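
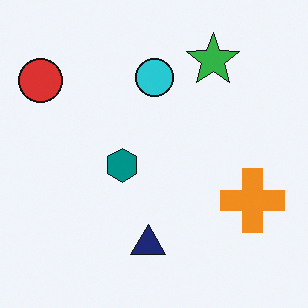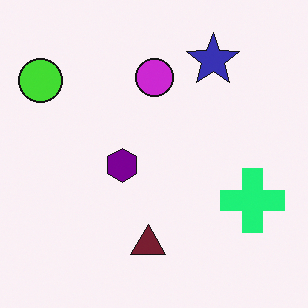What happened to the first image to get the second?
The second image is the first hue-shifted by a moderate amount.

Every shape's color has rotated by the same amount around the hue wheel — a uniform hue shift.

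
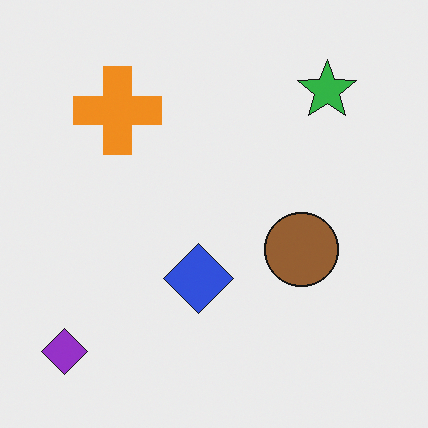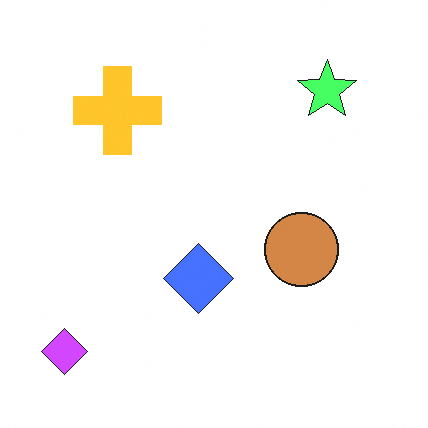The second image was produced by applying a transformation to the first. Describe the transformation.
It was substantially brightened.

Every pixel — background and shapes alike — is uniformly brightened.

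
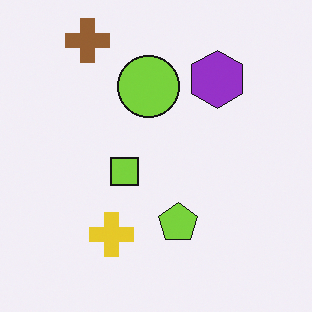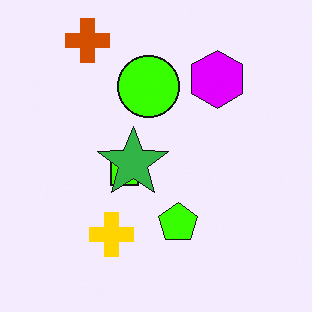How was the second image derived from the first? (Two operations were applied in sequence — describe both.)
Made much more vivid (saturation change), then overlaid with an additional green star.

All colors are more vivid — a global saturation change. A green star appears in the second image that is absent from the first.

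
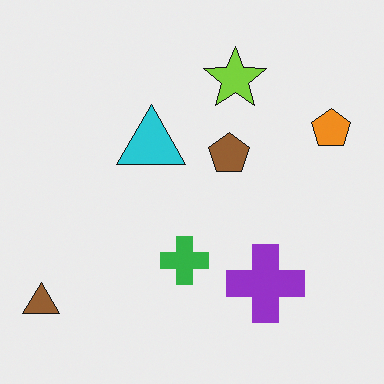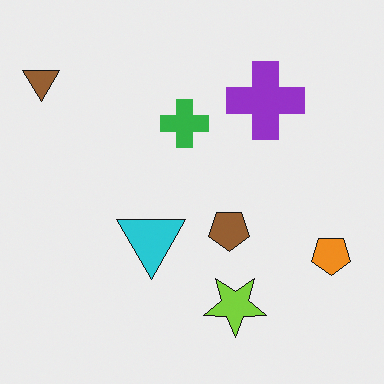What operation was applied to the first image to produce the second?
This is the original image flipped vertically (top ↔ bottom).

The lime star is in the top of the first image and the bottom of the second — shapes on opposite sides of the horizontal midline have swapped in a mirror flip.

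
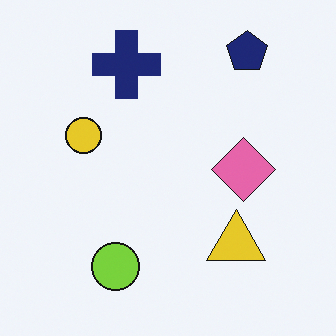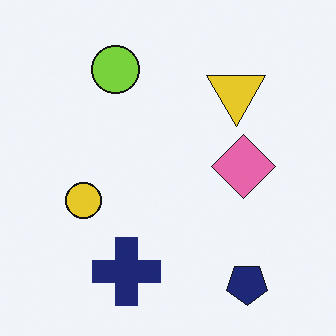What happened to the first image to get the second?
The image was flipped vertically (top ↔ bottom).

The navy pentagon is in the top-right of the first image and the bottom-right of the second — shapes on opposite sides of the horizontal midline have swapped in a mirror flip.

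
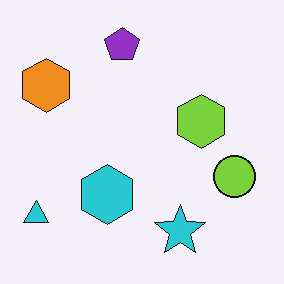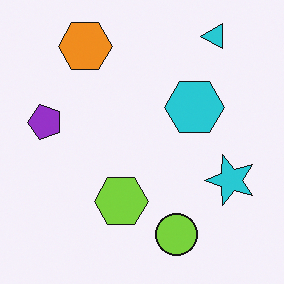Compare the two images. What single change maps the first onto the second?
It was transposed (reflected across the top-left ↔ bottom-right diagonal).

Shapes have swapped their row and column positions — what was in the top-right is now in the bottom-left — a diagonal reflection.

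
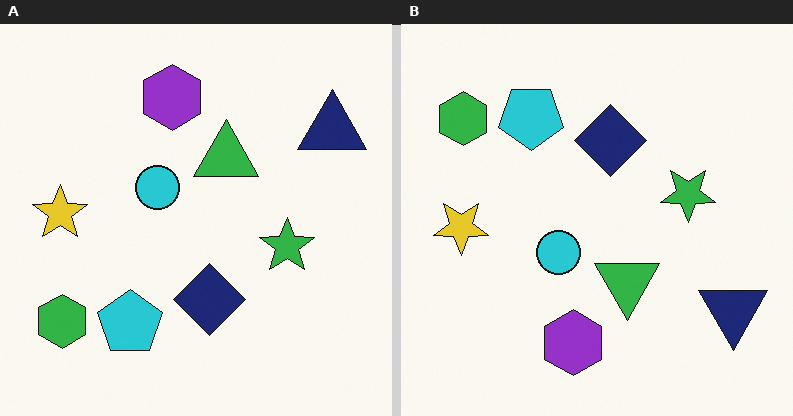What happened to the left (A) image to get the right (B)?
The right (B) image is the left (A) flipped vertically (top ↔ bottom).

The purple hexagon is in the top of the left (A) image and the bottom of the right (B) — shapes on opposite sides of the horizontal midline have swapped in a mirror flip.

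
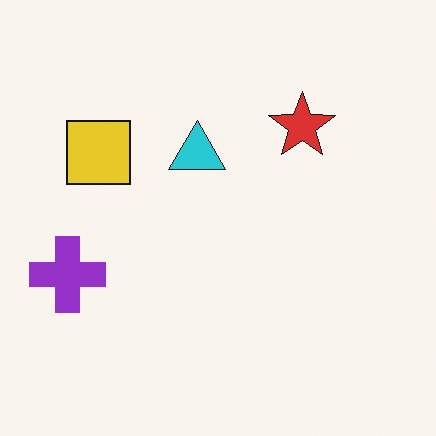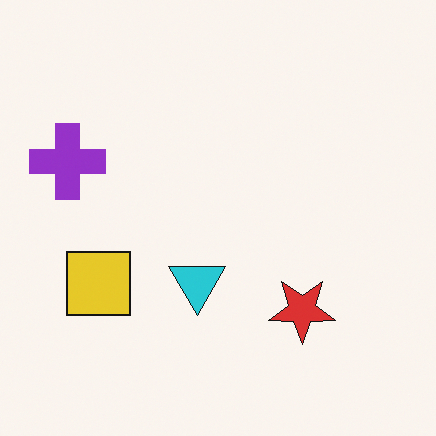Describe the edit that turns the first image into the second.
Flipped vertically (top ↔ bottom).

The red star is in the top-right of the first image and the bottom-right of the second — shapes on opposite sides of the horizontal midline have swapped in a mirror flip.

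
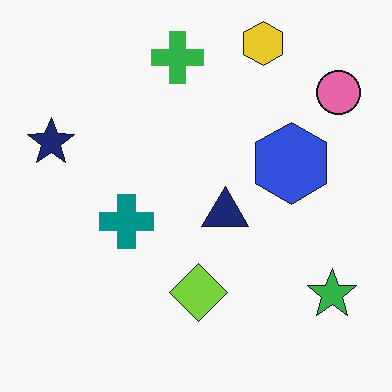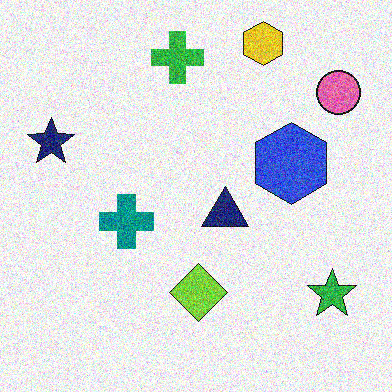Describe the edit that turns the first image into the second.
The image was degraded with a thick layer of grain.

Random speckle covers the whole image, including the flat background.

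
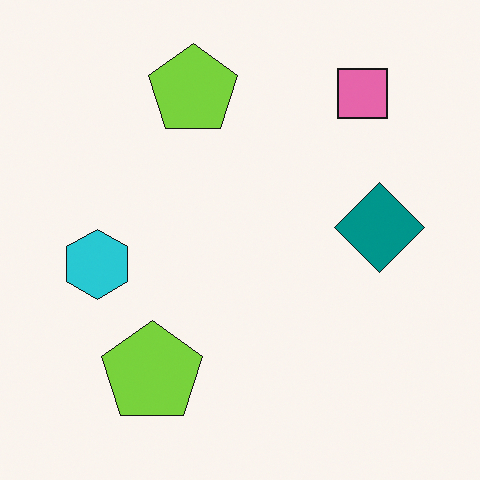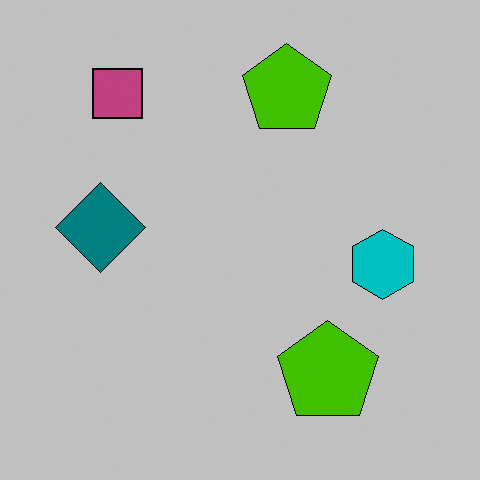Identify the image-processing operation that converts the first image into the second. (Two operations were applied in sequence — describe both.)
The second image is the first flipped horizontally (left ↔ right), then heavily posterized to just a handful of flat colors.

The cyan hexagon is in the left of the first image and the right of the second — shapes on opposite sides of the vertical midline have swapped in a mirror flip. Each flat color has snapped to a coarser quantized level — most visibly, the near-white background has dropped to a flat grey.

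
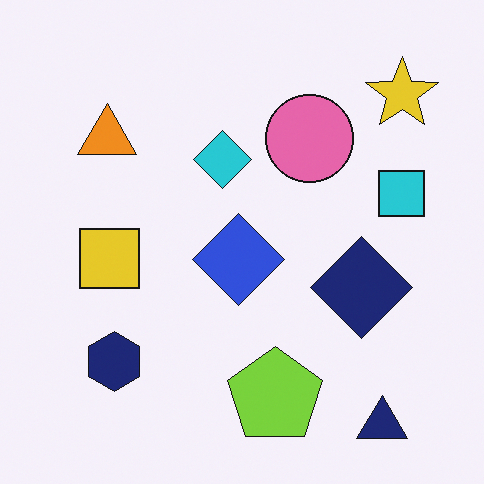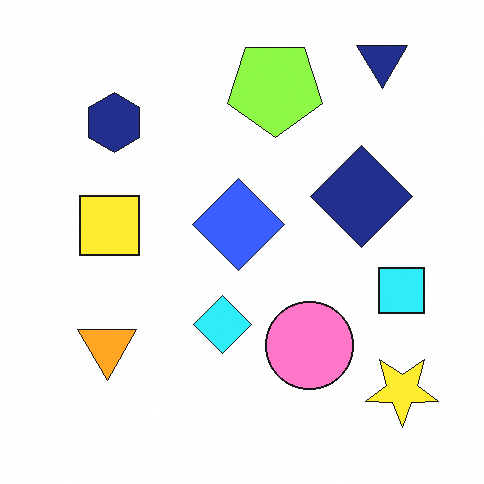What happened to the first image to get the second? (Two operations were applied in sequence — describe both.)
The image was flipped vertically (top ↔ bottom), then slightly brightened.

The navy triangle is in the bottom-right of the first image and the top-right of the second — shapes on opposite sides of the horizontal midline have swapped in a mirror flip. Every pixel — background and shapes alike — is uniformly brightened.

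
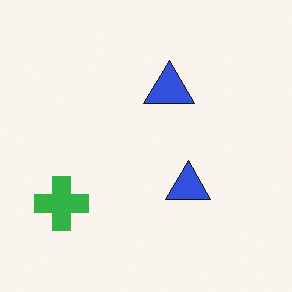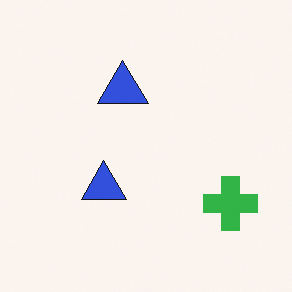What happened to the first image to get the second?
The image was flipped horizontally (left ↔ right).

The green cross is in the bottom-left of the first image and the bottom-right of the second — shapes on opposite sides of the vertical midline have swapped in a mirror flip.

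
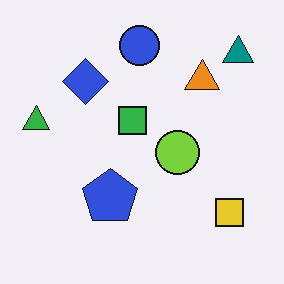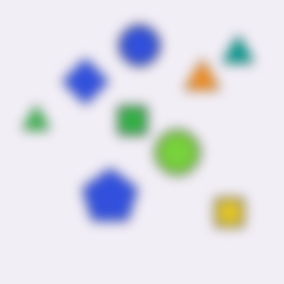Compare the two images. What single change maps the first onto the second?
The transformation is: heavily blurred.

Shape edges and outlines are uniformly softened across the whole image.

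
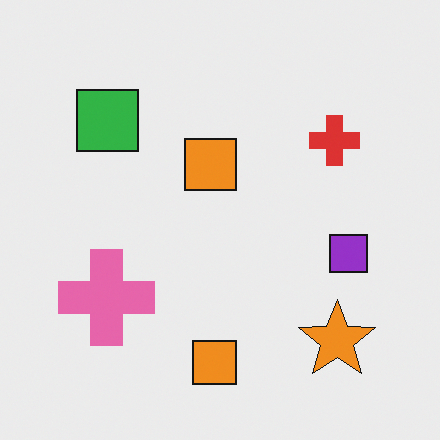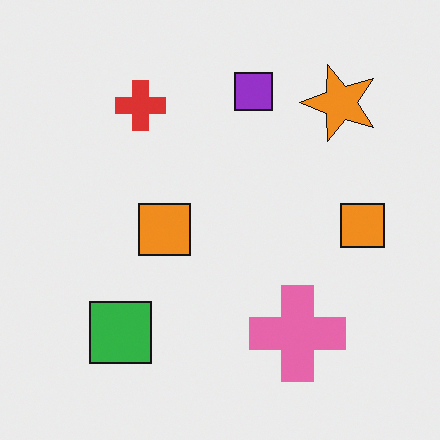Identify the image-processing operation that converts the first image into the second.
The second image is the first rotated 90° counter-clockwise.

The orange star sits in the bottom-right of the first image and the top-right of the second — consistent with a whole-image 90° counter-clockwise rotation.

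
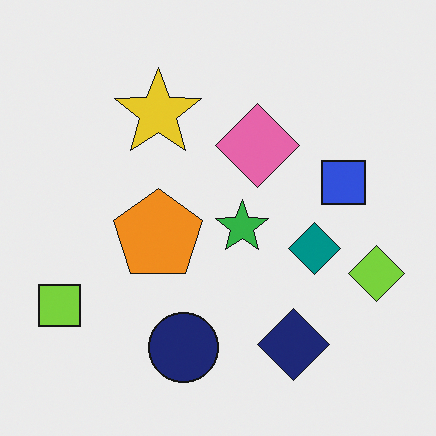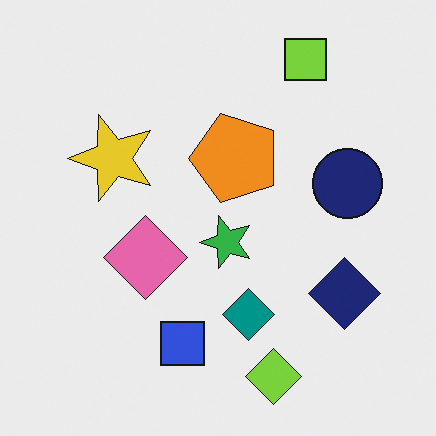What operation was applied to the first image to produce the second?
It was transposed (reflected across the top-left ↔ bottom-right diagonal).

Shapes have swapped their row and column positions — what was in the top-right is now in the bottom-left — a diagonal reflection.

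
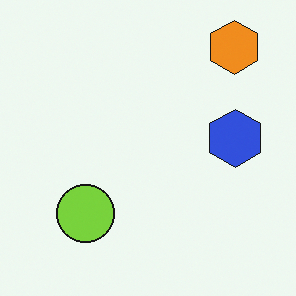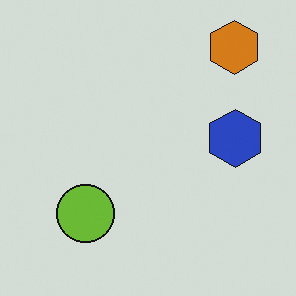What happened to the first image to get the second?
The second image is the first slightly darkened.

Every pixel — background and shapes alike — is uniformly darkened.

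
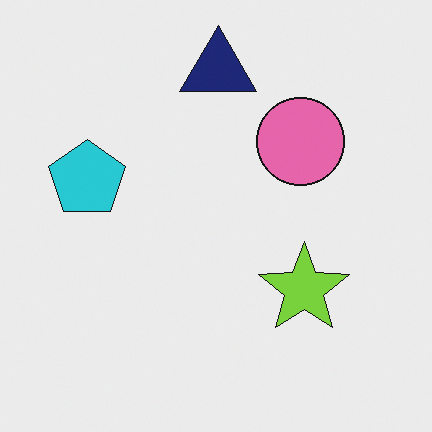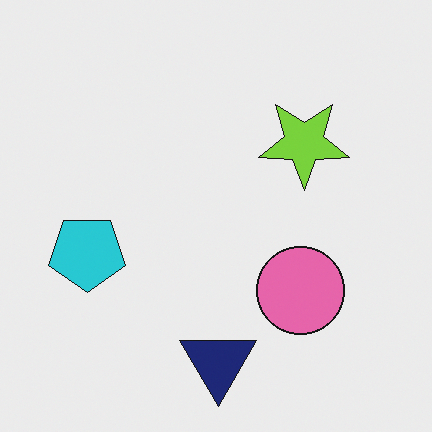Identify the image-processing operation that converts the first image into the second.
It was flipped vertically (top ↔ bottom).

The navy triangle is in the top of the first image and the bottom of the second — shapes on opposite sides of the horizontal midline have swapped in a mirror flip.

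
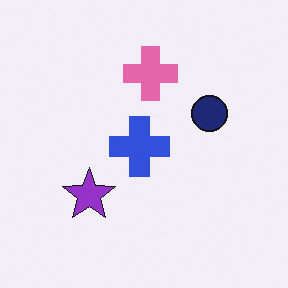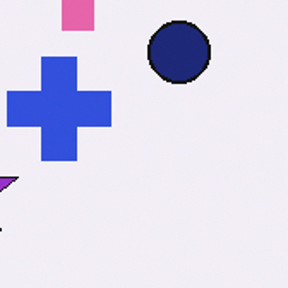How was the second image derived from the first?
The image was cropped to a noticeably smaller region and rescaled.

The visible shapes are larger and the field of view is narrower; shapes near the original edges may be partly or wholly outside the frame — a crop-and-rescale.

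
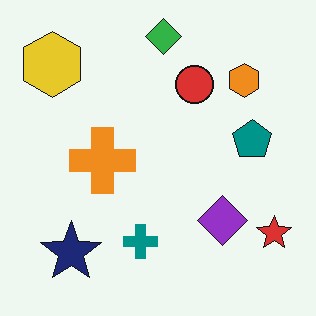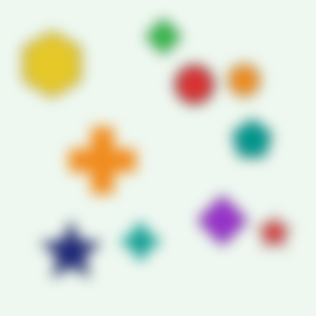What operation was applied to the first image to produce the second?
The second image is the first strongly gaussian-blurred.

Shape edges and outlines are uniformly softened across the whole image.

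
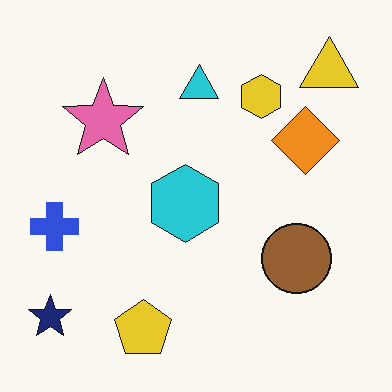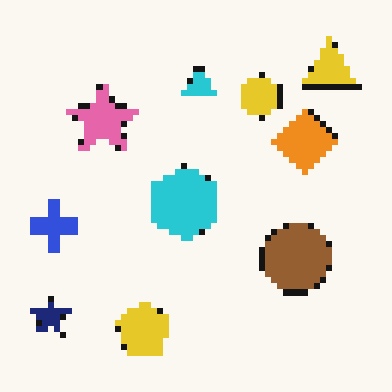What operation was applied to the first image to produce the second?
The second image is the first moderately pixelated.

Shapes are reduced to large square blocks; fine edges and outlines are lost — a downscale-then-upscale (mosaic) effect.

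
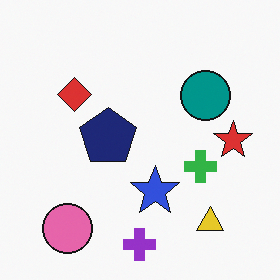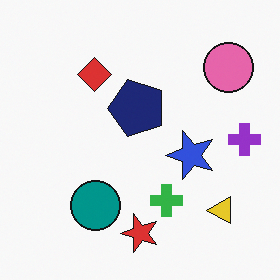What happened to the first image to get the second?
It was transposed (reflected across the top-left ↔ bottom-right diagonal).

Shapes have swapped their row and column positions — what was in the top-right is now in the bottom-left — a diagonal reflection.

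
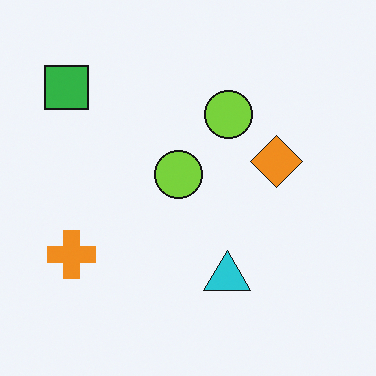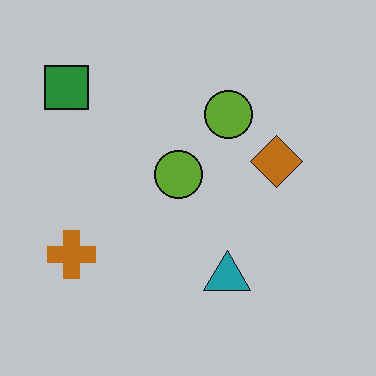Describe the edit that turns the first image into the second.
The image was slightly darkened.

Every pixel — background and shapes alike — is uniformly darkened.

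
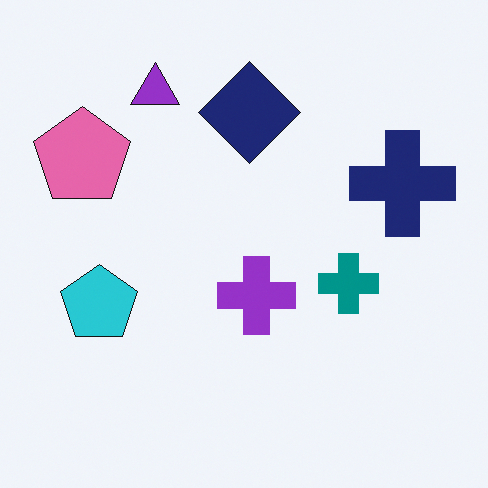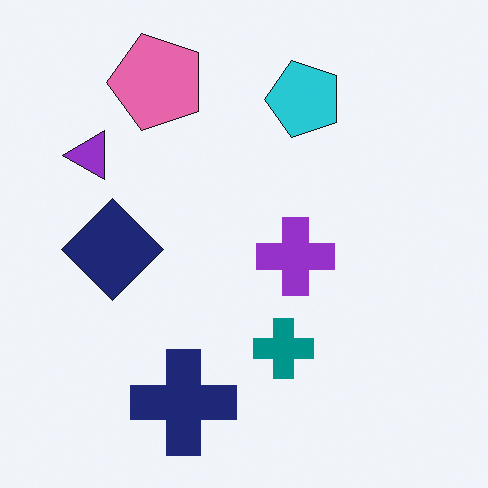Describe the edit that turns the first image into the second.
It was transposed (reflected across the top-left ↔ bottom-right diagonal).

Shapes have swapped their row and column positions — what was in the top-right is now in the bottom-left — a diagonal reflection.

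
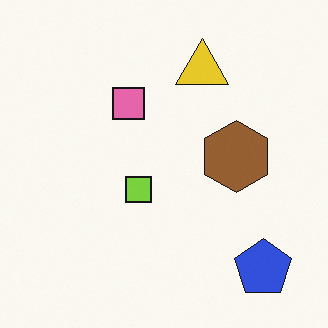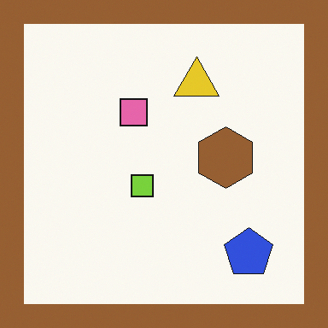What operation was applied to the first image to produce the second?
It was framed with a brown border.

A solid brown frame runs around the edge of the second image, with the content slightly shrunk inside it.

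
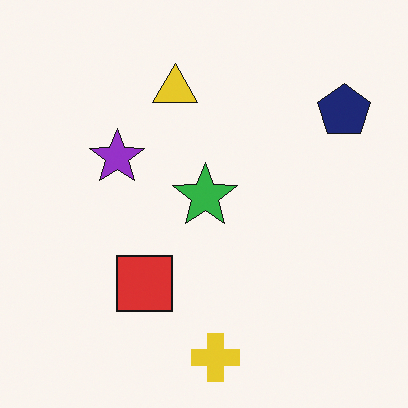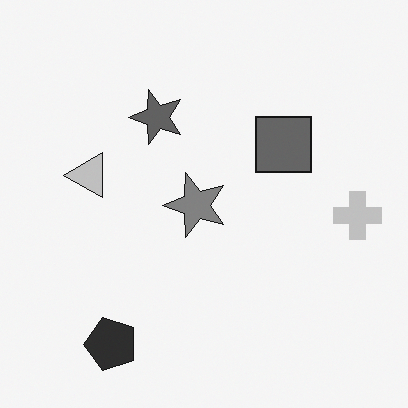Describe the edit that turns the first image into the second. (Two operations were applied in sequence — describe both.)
This is the original image transposed (reflected across the top-left ↔ bottom-right diagonal), then converted to grayscale.

Shapes have swapped their row and column positions — what was in the top-right is now in the bottom-left — a diagonal reflection. All color is removed — every shape is now a shade of grey.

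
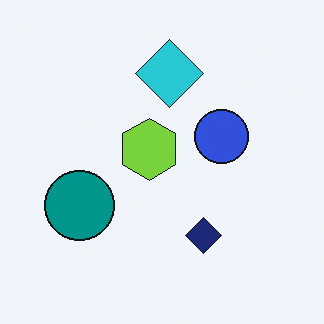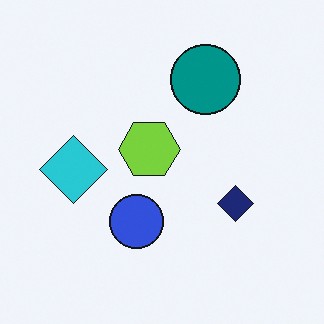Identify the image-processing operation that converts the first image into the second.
Transposed (reflected across the top-left ↔ bottom-right diagonal).

Shapes have swapped their row and column positions — what was in the top-right is now in the bottom-left — a diagonal reflection.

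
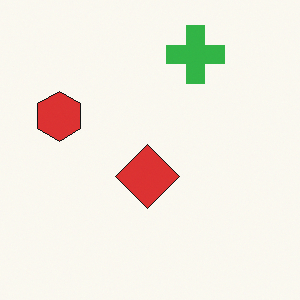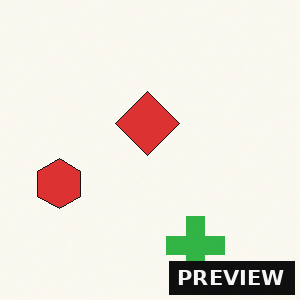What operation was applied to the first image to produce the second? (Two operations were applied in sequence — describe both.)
The second image is the first flipped vertically (top ↔ bottom), then watermarked with the text "PREVIEW" in the lower-right corner.

The green cross is in the top of the first image and the bottom of the second — shapes on opposite sides of the horizontal midline have swapped in a mirror flip. A dark label reading "PREVIEW" appears in the lower-right corner.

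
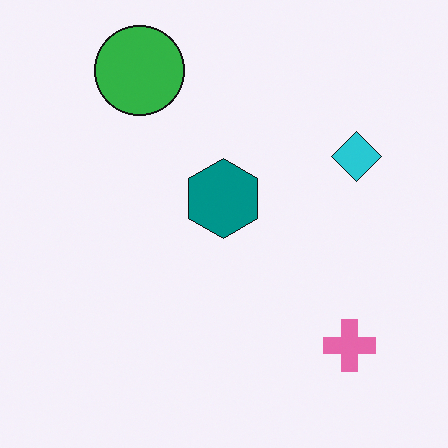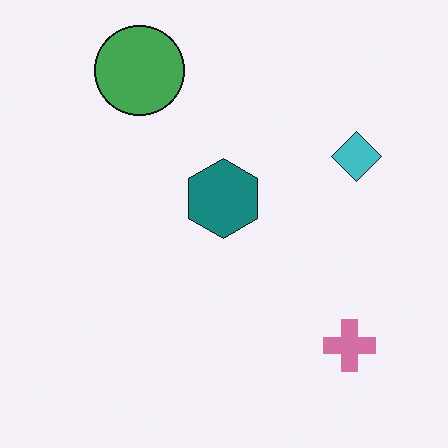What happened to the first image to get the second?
The image was slightly desaturated.

All colors are more muted and greyish — a global saturation change.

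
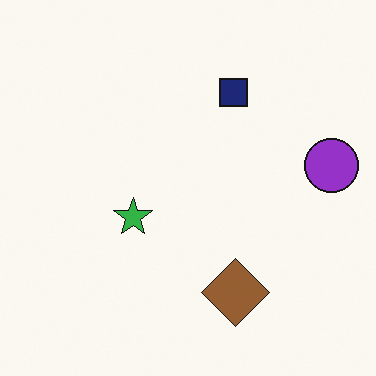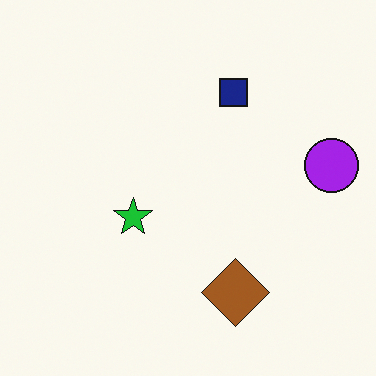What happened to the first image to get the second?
It was slightly oversaturated.

All colors are more vivid — a global saturation change.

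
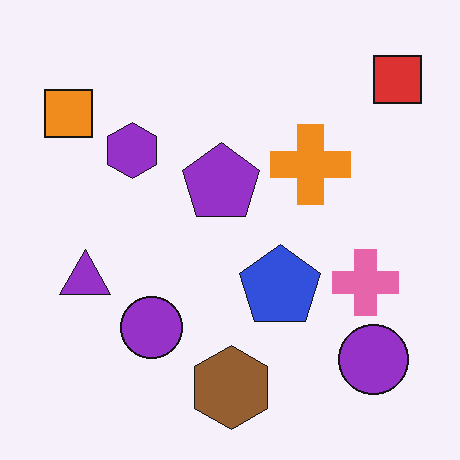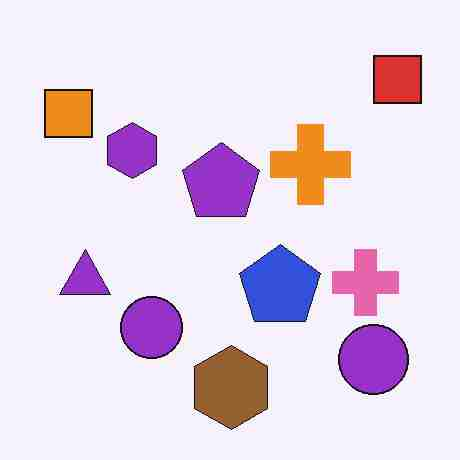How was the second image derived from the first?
The second image is the first degraded with heavy JPEG compression.

Blocky 8×8 compression artifacts appear around shape edges and the flat background shows ringing — characteristic JPEG degradation.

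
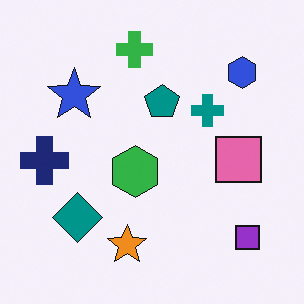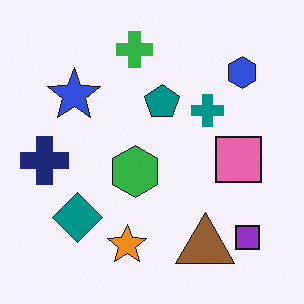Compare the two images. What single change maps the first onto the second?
The image was overlaid with an additional brown triangle.

A brown triangle appears in the second image that is absent from the first.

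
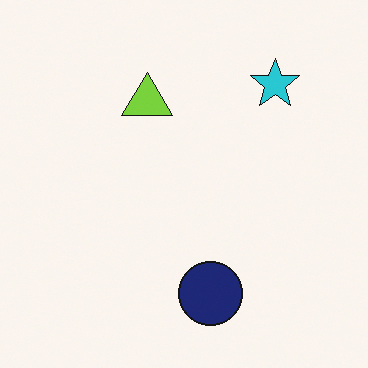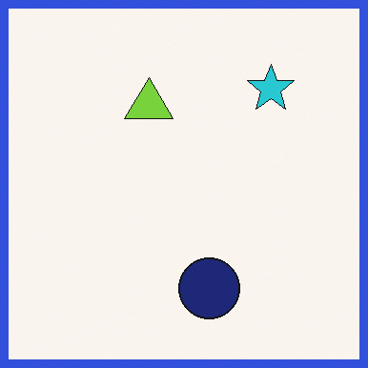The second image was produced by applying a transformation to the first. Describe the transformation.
The image was framed with a blue border.

A solid blue frame runs around the edge of the second image, with the content slightly shrunk inside it.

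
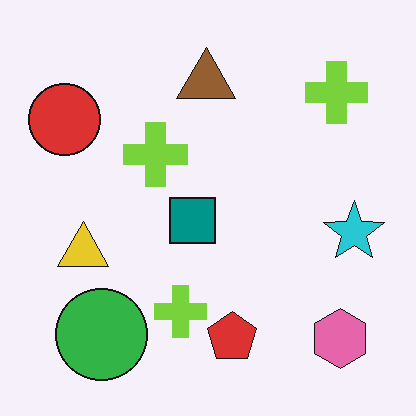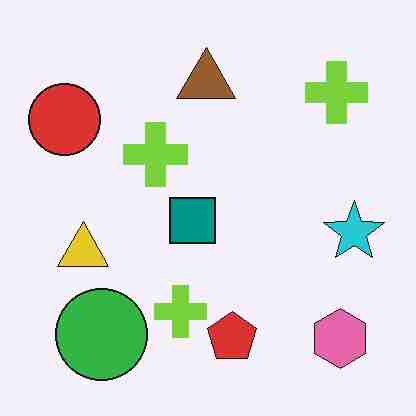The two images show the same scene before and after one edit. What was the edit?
The image was degraded with heavy JPEG compression.

Blocky 8×8 compression artifacts appear around shape edges and the flat background shows ringing — characteristic JPEG degradation.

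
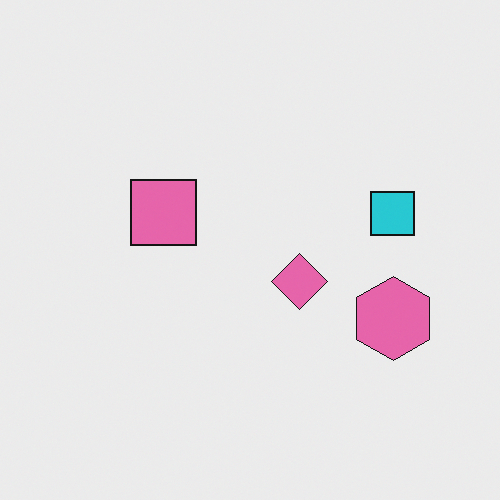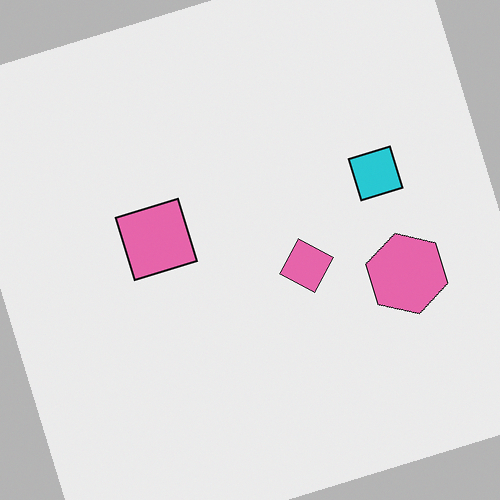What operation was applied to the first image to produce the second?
The image was rotated counter-clockwise by a moderate amount.

Every shape is tilted by the same angle and the image corners show triangular fill wedges — a whole-image rotation by a non-right angle.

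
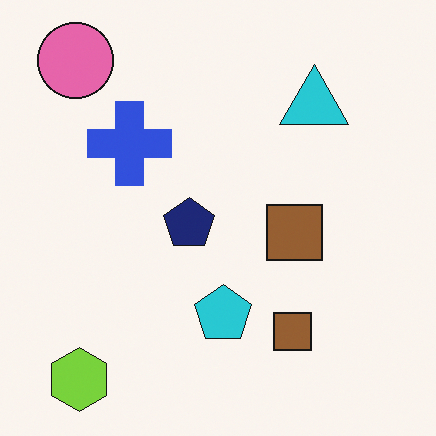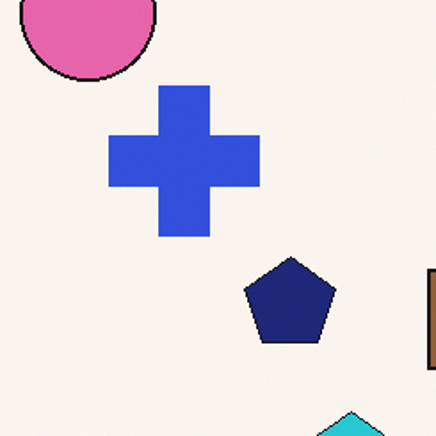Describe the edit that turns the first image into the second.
It was cropped tightly and scaled back up.

The visible shapes are larger and the field of view is narrower; shapes near the original edges may be partly or wholly outside the frame — a crop-and-rescale.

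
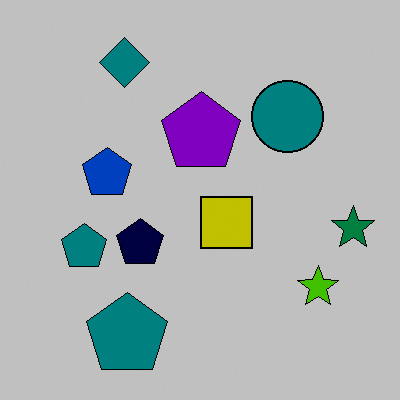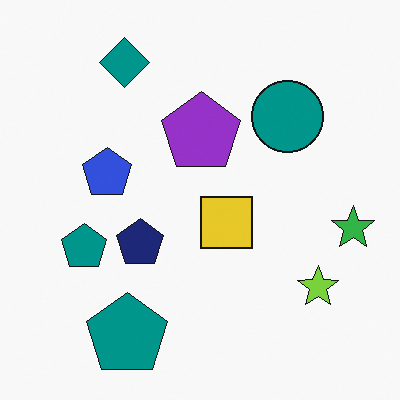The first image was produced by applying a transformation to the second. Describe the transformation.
The transformation is: heavily posterized to just a handful of flat colors.

Each flat color has snapped to a coarser quantized level — most visibly, the near-white background has dropped to a flat grey.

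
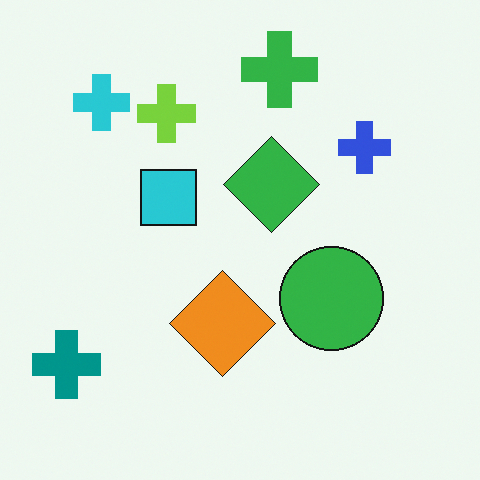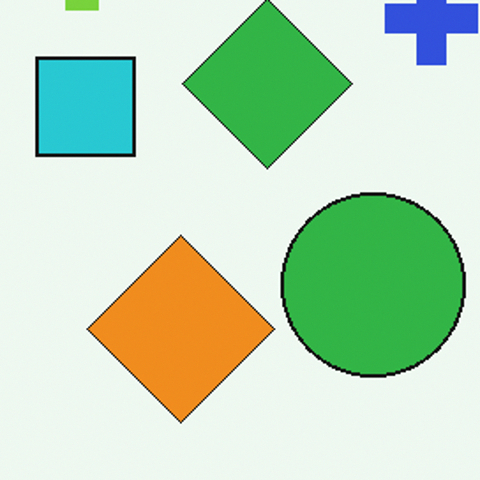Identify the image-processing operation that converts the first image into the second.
This is the original image cropped tightly and scaled back up.

The visible shapes are larger and the field of view is narrower; shapes near the original edges may be partly or wholly outside the frame — a crop-and-rescale.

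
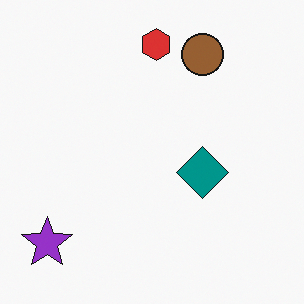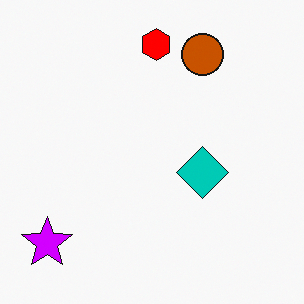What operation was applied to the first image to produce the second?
The transformation is: made much more vivid (saturation change).

All colors are more vivid — a global saturation change.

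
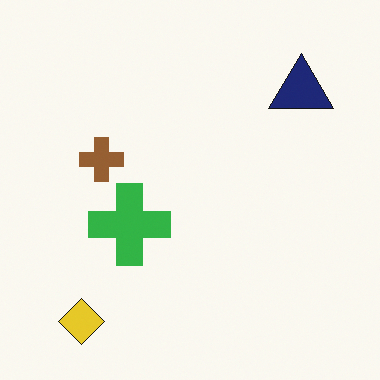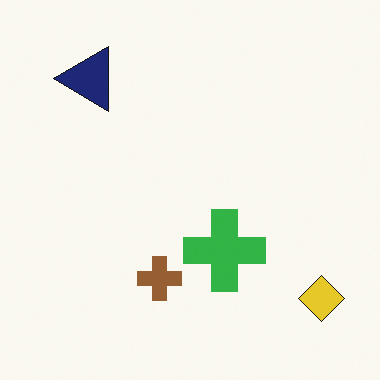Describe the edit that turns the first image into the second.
The transformation is: rotated 90° counter-clockwise.

The yellow diamond sits in the bottom-left of the first image and the bottom-right of the second — consistent with a whole-image 90° counter-clockwise rotation.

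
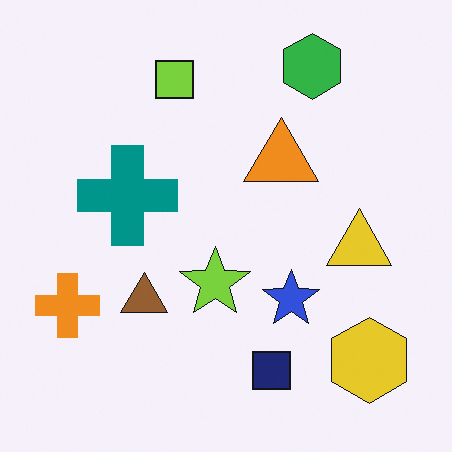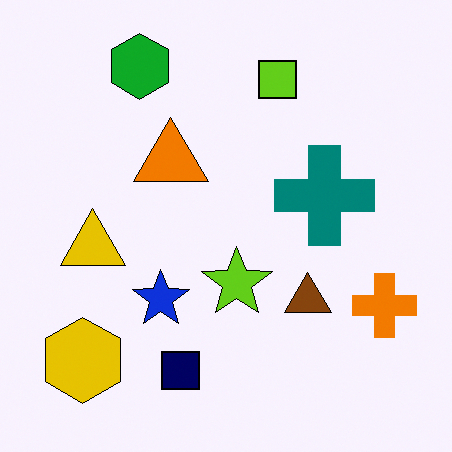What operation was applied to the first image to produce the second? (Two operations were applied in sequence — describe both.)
It was given slightly increased contrast, then flipped horizontally (left ↔ right).

Tones are pushed away from mid-grey across the whole image — a global contrast change. The orange cross is in the bottom-left of the first image and the bottom-right of the second — shapes on opposite sides of the vertical midline have swapped in a mirror flip.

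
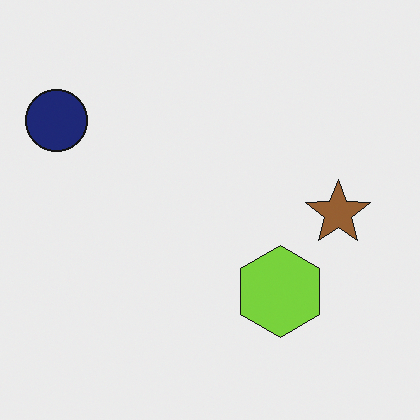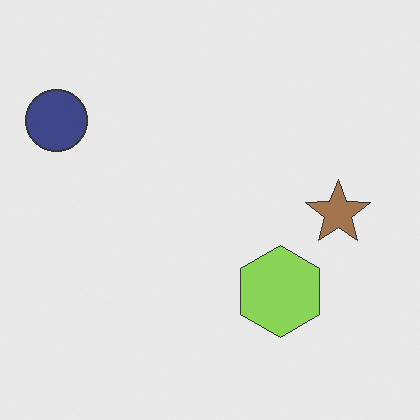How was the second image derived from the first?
The image was given slightly reduced contrast.

Tones are pushed toward mid-grey across the whole image — a global contrast change.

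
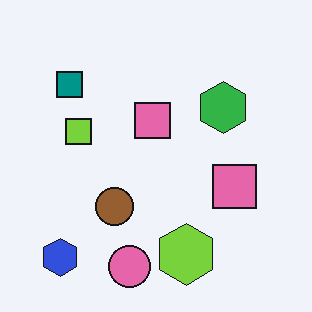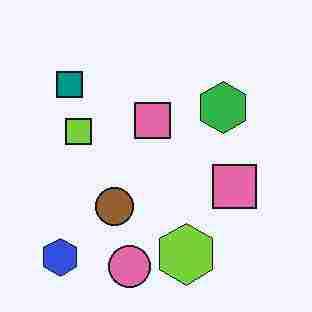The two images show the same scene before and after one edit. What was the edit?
The image was heavily JPEG-compressed with obvious blocking artifacts.

Blocky 8×8 compression artifacts appear around shape edges and the flat background shows ringing — characteristic JPEG degradation.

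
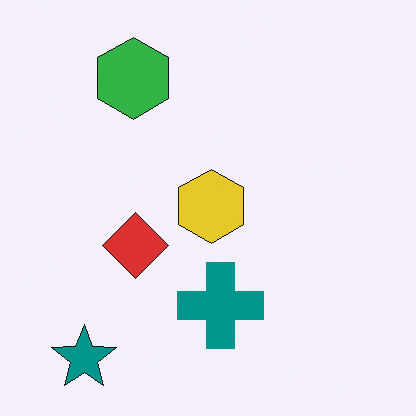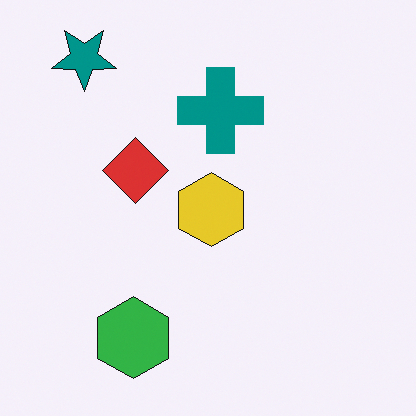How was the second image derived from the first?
This is the original image flipped vertically (top ↔ bottom).

The teal star is in the bottom-left of the first image and the top-left of the second — shapes on opposite sides of the horizontal midline have swapped in a mirror flip.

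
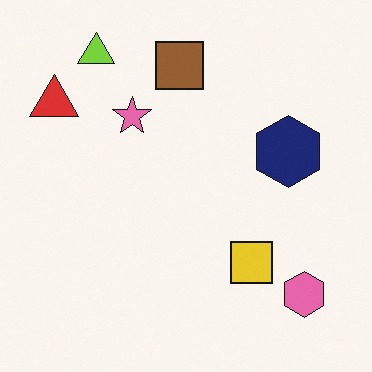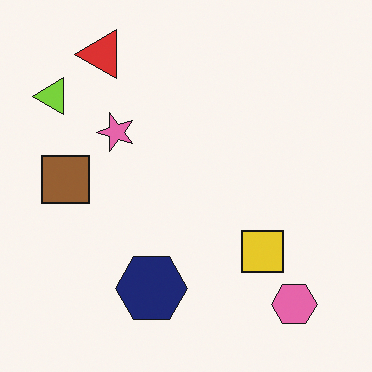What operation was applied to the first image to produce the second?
This is the original image transposed (reflected across the top-left ↔ bottom-right diagonal).

Shapes have swapped their row and column positions — what was in the top-right is now in the bottom-left — a diagonal reflection.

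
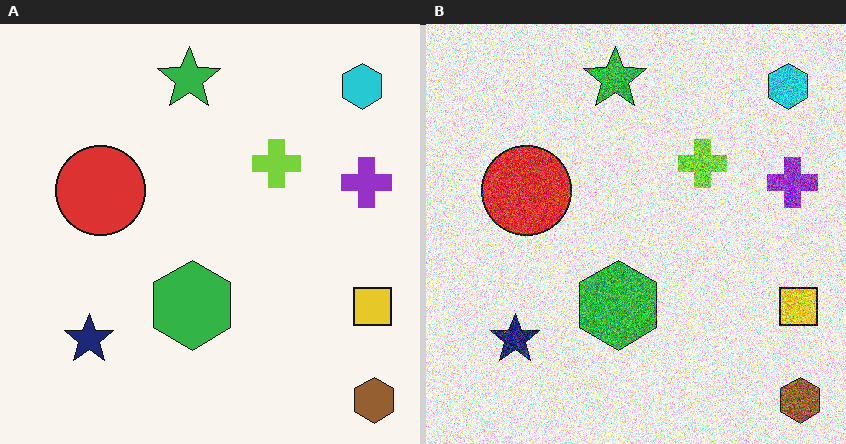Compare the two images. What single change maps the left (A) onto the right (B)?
This is the original image degraded with strong gaussian noise.

Random speckle covers the whole image, including the flat background.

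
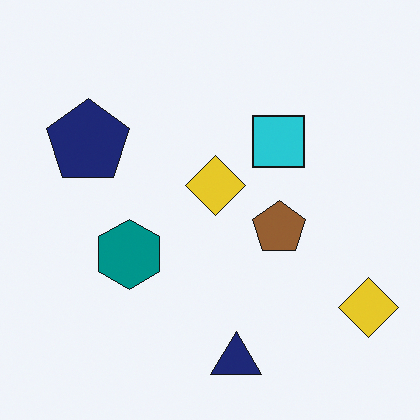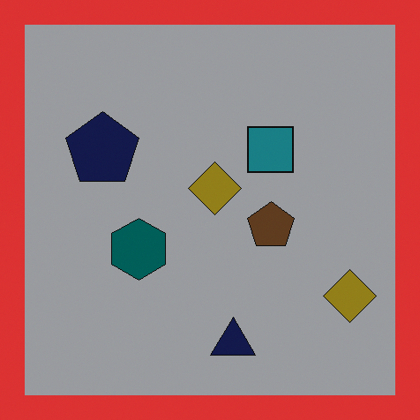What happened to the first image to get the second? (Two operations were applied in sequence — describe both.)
The transformation is: darkened a lot, then framed with a red border.

Every pixel — background and shapes alike — is uniformly darkened. A solid red frame runs around the edge of the second image, with the content slightly shrunk inside it.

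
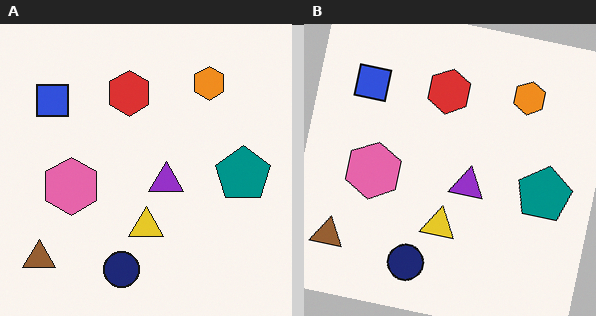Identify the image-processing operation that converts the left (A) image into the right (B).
The image was rotated clockwise by a slight angle.

Every shape is tilted by the same angle and the image corners show triangular fill wedges — a whole-image rotation by a non-right angle.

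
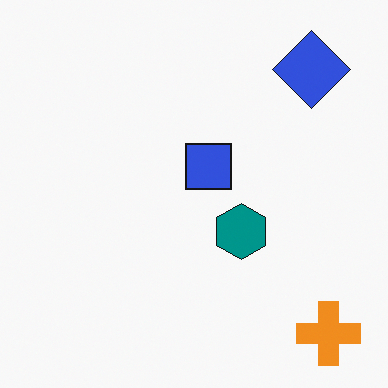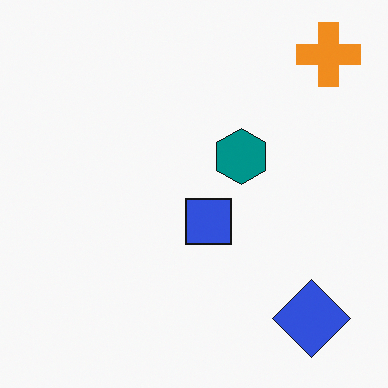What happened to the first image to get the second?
This is the original image flipped vertically (top ↔ bottom).

The orange cross is in the bottom-right of the first image and the top-right of the second — shapes on opposite sides of the horizontal midline have swapped in a mirror flip.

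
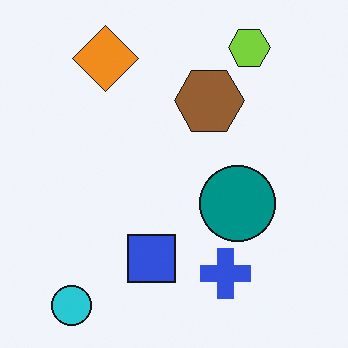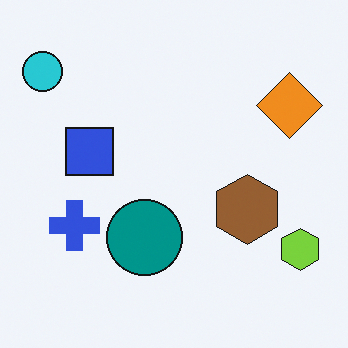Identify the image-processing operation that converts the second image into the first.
The transformation is: rotated 90° counter-clockwise.

The cyan circle sits in the top-left of the second image and the bottom-left of the first — consistent with a whole-image 90° counter-clockwise rotation.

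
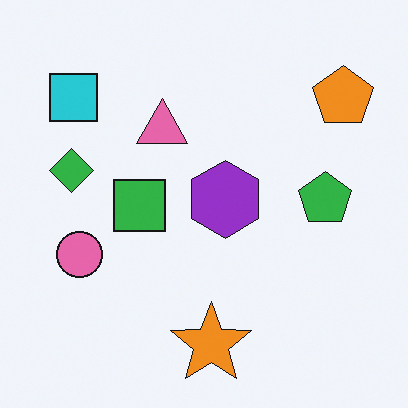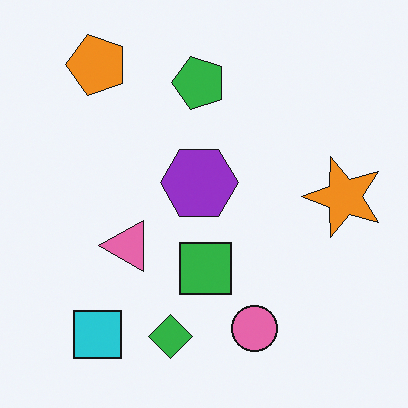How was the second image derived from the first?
The image was rotated 90° counter-clockwise.

The orange pentagon sits in the top-right of the first image and the top-left of the second — consistent with a whole-image 90° counter-clockwise rotation.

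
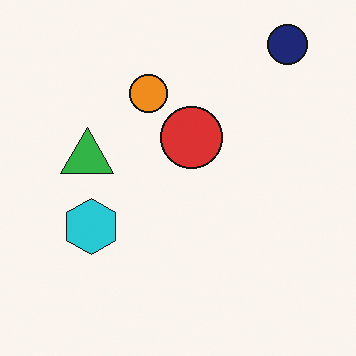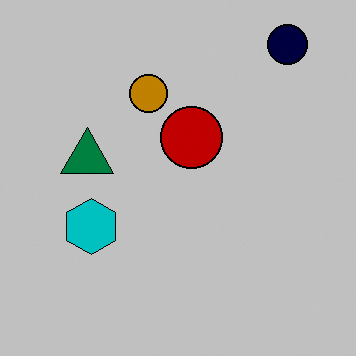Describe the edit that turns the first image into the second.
It was heavily posterized to just a handful of flat colors.

Each flat color has snapped to a coarser quantized level — most visibly, the near-white background has dropped to a flat grey.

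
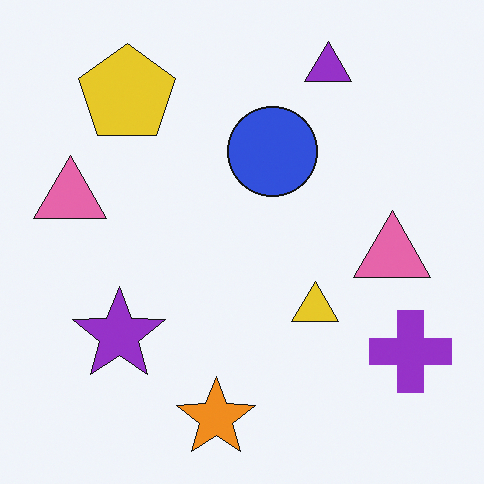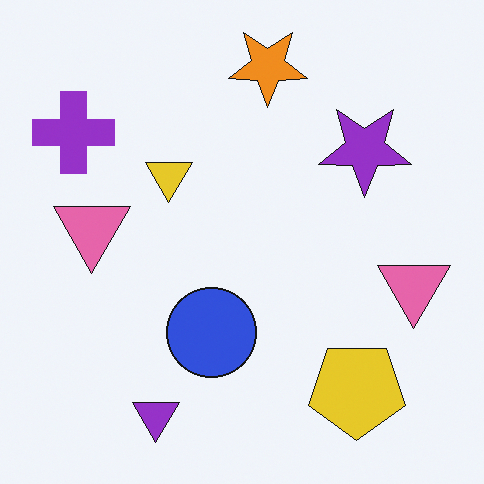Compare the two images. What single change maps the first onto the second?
It was rotated 180°.

The purple cross sits in the bottom-right of the first image and the top-left of the second — consistent with a whole-image 180° rotation.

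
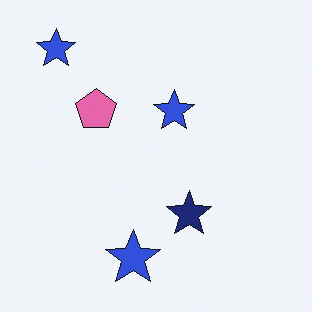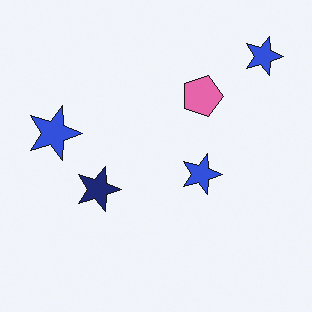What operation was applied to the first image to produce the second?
Rotated 90° clockwise.

The pink pentagon sits in the left of the first image and the top of the second — consistent with a whole-image 90° clockwise rotation.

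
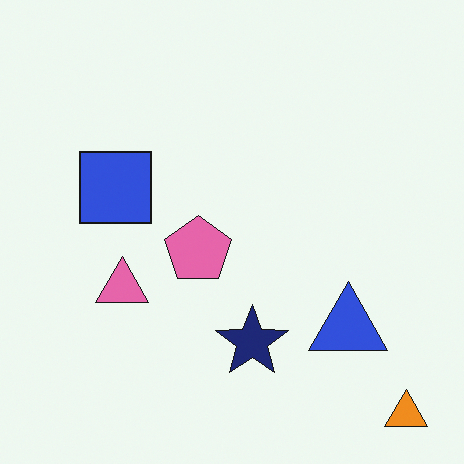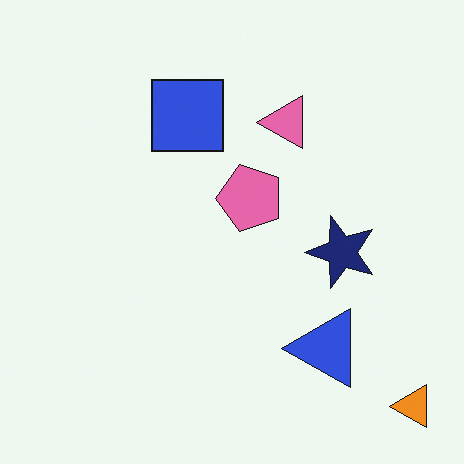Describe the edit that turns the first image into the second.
It was transposed (reflected across the top-left ↔ bottom-right diagonal).

Shapes have swapped their row and column positions — what was in the top-right is now in the bottom-left — a diagonal reflection.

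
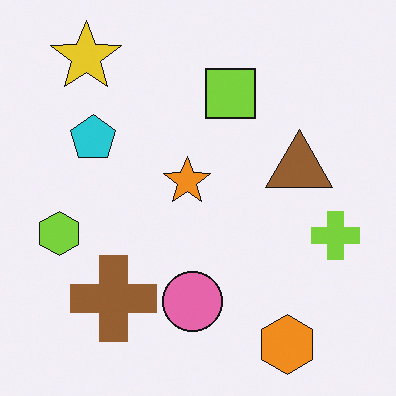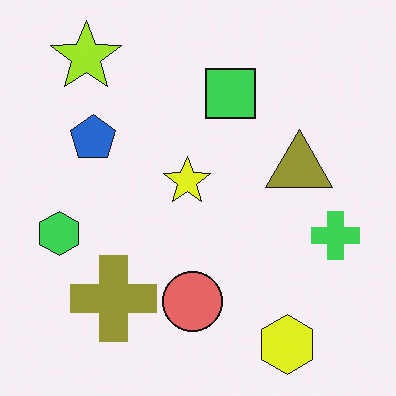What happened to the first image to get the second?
The image was hue-shifted by a small amount.

Every shape's color has rotated by the same amount around the hue wheel — a uniform hue shift.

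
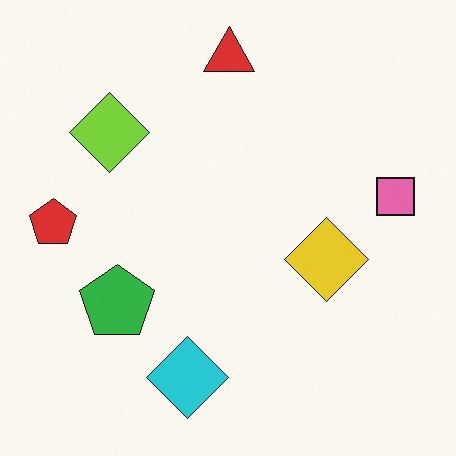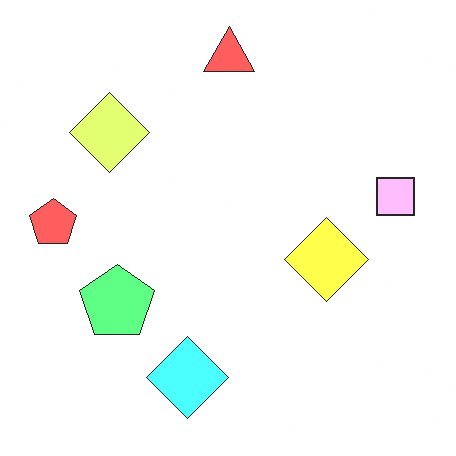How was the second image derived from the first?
The transformation is: noticeably brightened.

Every pixel — background and shapes alike — is uniformly brightened.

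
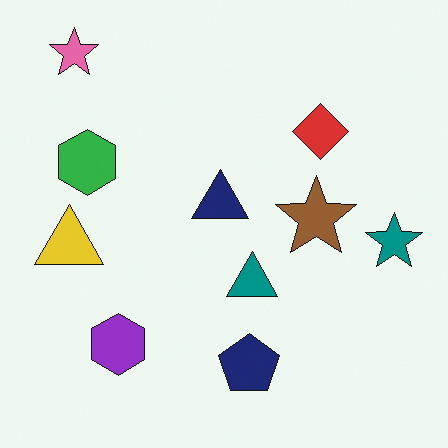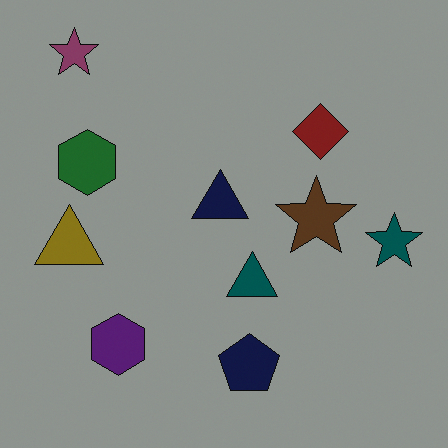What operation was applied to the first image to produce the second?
The transformation is: noticeably darkened.

Every pixel — background and shapes alike — is uniformly darkened.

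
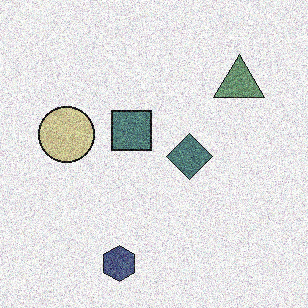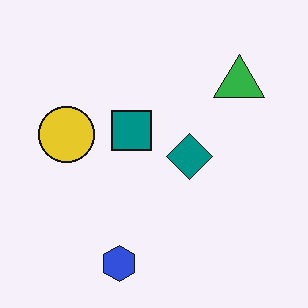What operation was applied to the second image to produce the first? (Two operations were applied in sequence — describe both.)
Degraded with heavy additive noise, then heavily desaturated.

Random speckle covers the whole image, including the flat background. All colors are more muted and greyish — a global saturation change.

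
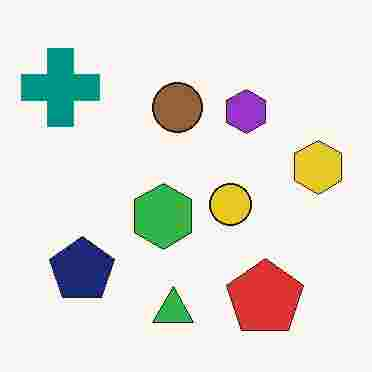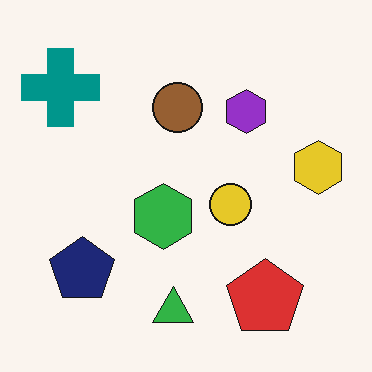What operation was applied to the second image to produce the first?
It was heavily JPEG-compressed with obvious blocking artifacts.

Blocky 8×8 compression artifacts appear around shape edges and the flat background shows ringing — characteristic JPEG degradation.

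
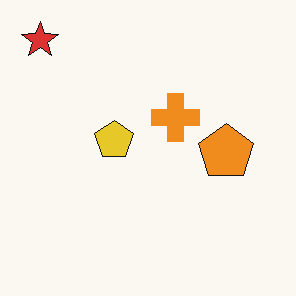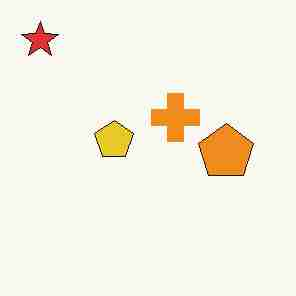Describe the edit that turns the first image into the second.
This is the original image heavily JPEG-compressed with obvious blocking artifacts.

Blocky 8×8 compression artifacts appear around shape edges and the flat background shows ringing — characteristic JPEG degradation.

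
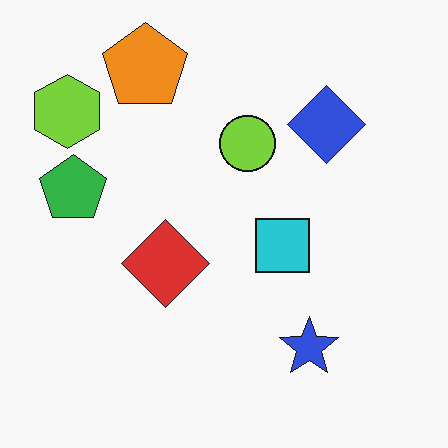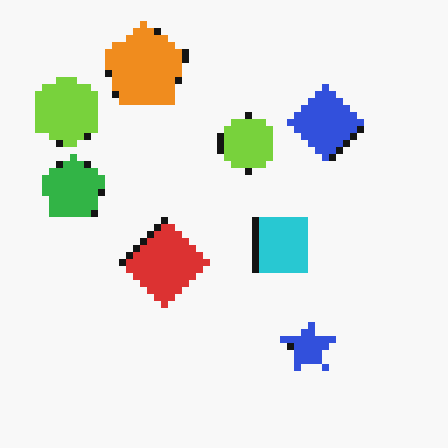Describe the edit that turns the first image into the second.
The transformation is: pixelated into visible square blocks.

Shapes are reduced to large square blocks; fine edges and outlines are lost — a downscale-then-upscale (mosaic) effect.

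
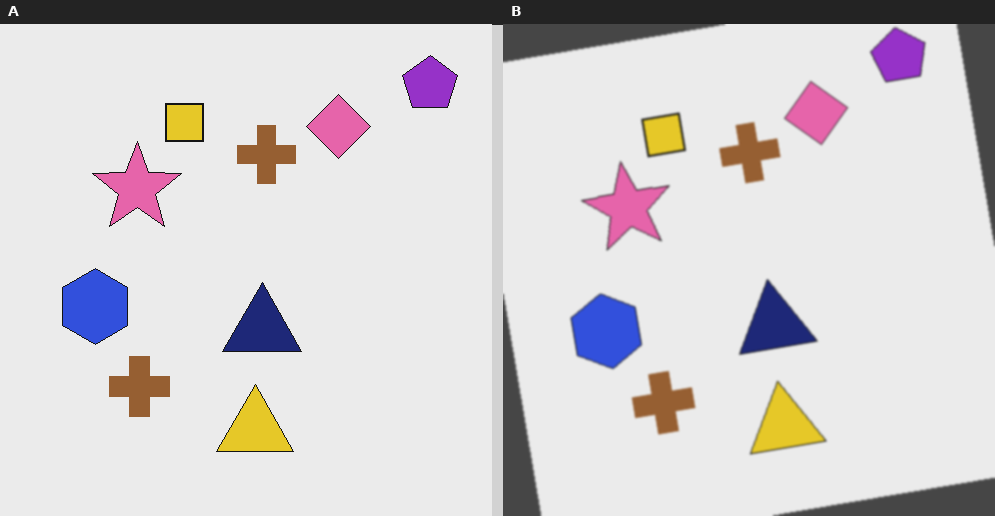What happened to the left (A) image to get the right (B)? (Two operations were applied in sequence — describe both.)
The transformation is: rotated counter-clockwise by a few degrees, then slightly softened.

Every shape is tilted by the same angle and the image corners show triangular fill wedges — a whole-image rotation by a non-right angle. Shape edges and outlines are uniformly softened across the whole image.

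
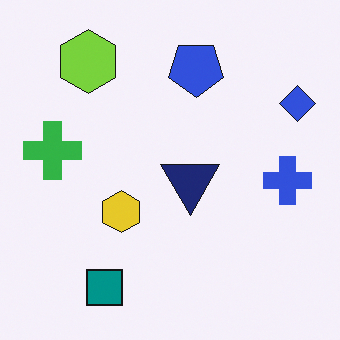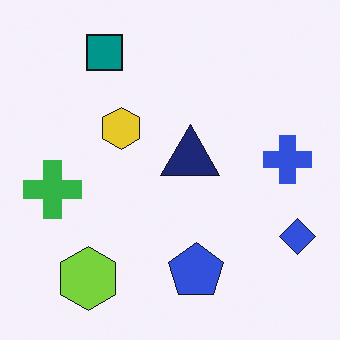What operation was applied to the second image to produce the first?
The first image is the second flipped vertically (top ↔ bottom).

The teal square is in the top-left of the second image and the bottom-left of the first — shapes on opposite sides of the horizontal midline have swapped in a mirror flip.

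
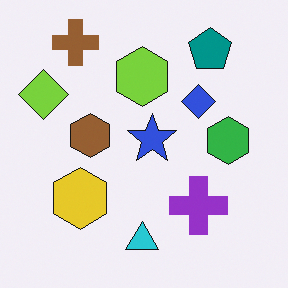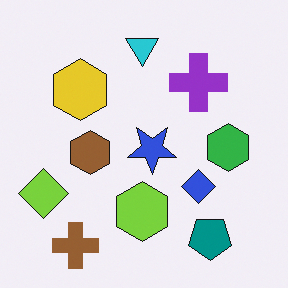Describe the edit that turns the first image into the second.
It was flipped vertically (top ↔ bottom).

The brown cross is in the top-left of the first image and the bottom-left of the second — shapes on opposite sides of the horizontal midline have swapped in a mirror flip.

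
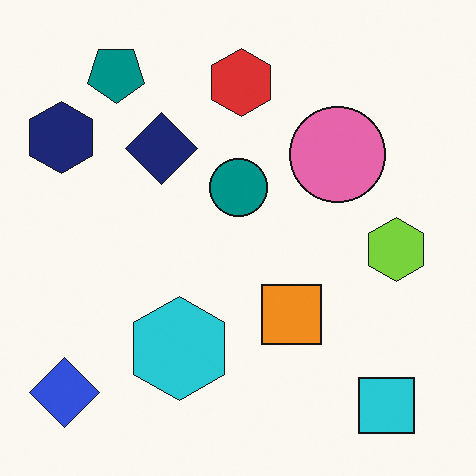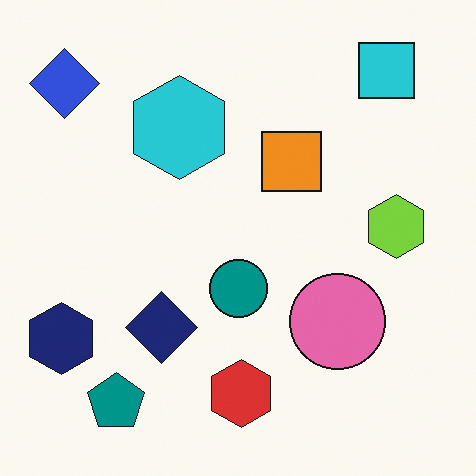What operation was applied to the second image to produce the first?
It was flipped vertically (top ↔ bottom).

The cyan square is in the top-right of the second image and the bottom-right of the first — shapes on opposite sides of the horizontal midline have swapped in a mirror flip.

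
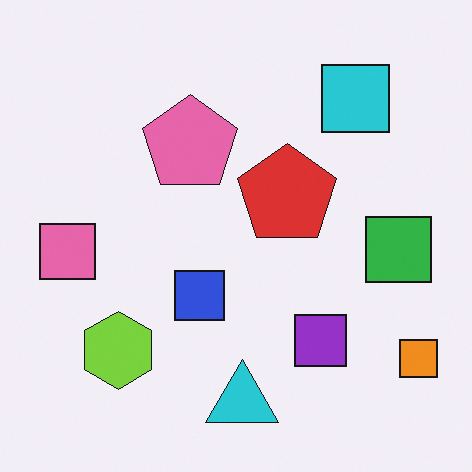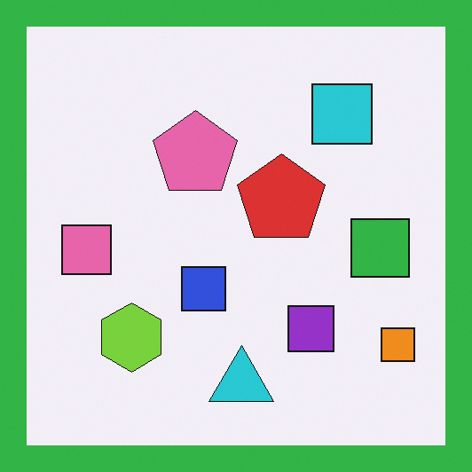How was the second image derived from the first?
It was framed with a green border.

A solid green frame runs around the edge of the second image, with the content slightly shrunk inside it.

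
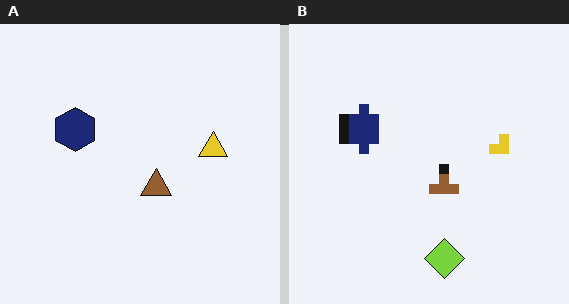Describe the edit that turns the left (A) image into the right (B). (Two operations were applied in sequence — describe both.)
This is the original image heavily pixelated into large blocks, then overlaid with an additional lime diamond.

Shapes are reduced to large square blocks; fine edges and outlines are lost — a downscale-then-upscale (mosaic) effect. A lime diamond appears in the right (B) image that is absent from the left (A).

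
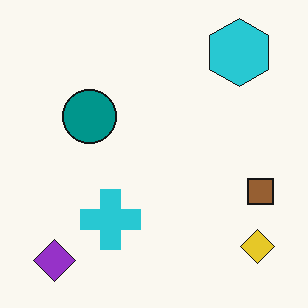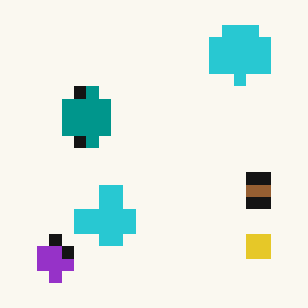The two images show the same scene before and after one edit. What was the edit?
It was coarsely pixelated.

Shapes are reduced to large square blocks; fine edges and outlines are lost — a downscale-then-upscale (mosaic) effect.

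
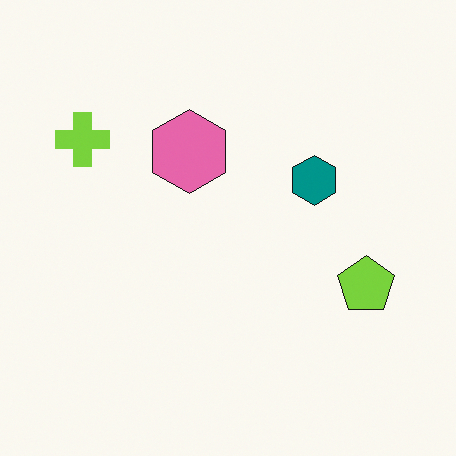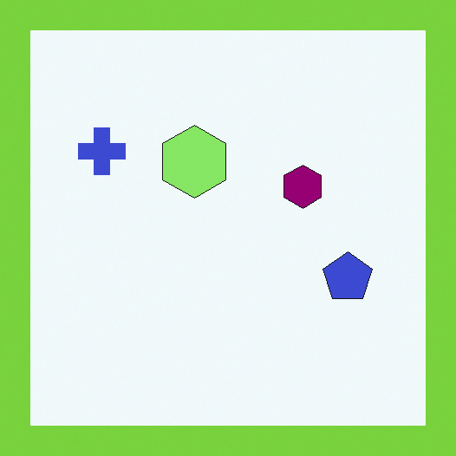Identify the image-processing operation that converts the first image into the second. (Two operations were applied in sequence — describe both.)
The second image is the first hue-shifted through roughly a third of the color wheel, then framed with a lime border.

Every shape's color has rotated by the same amount around the hue wheel — a uniform hue shift. A solid lime frame runs around the edge of the second image, with the content slightly shrunk inside it.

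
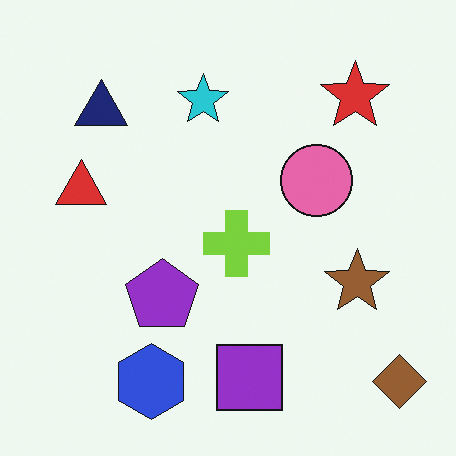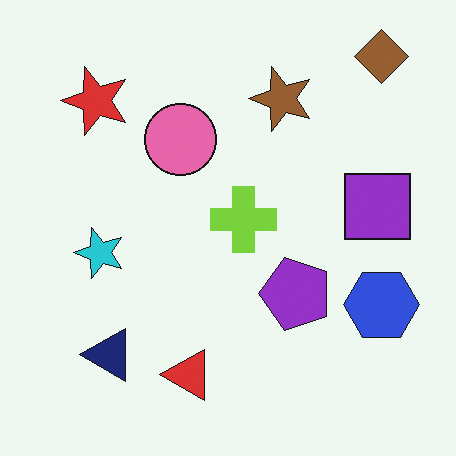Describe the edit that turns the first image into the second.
The image was rotated 90° counter-clockwise.

The brown diamond sits in the bottom-right of the first image and the top-right of the second — consistent with a whole-image 90° counter-clockwise rotation.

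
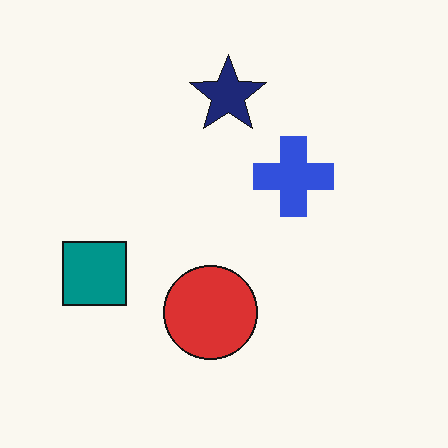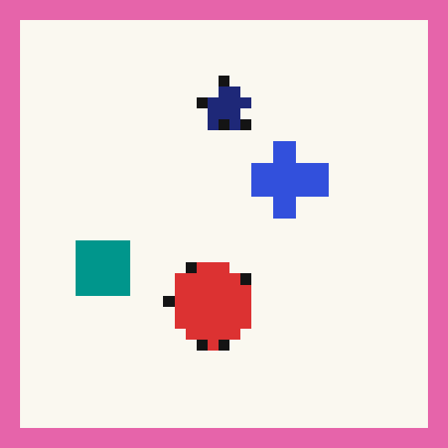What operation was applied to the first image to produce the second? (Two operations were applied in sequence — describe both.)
The transformation is: coarsely pixelated, then framed with a pink border.

Shapes are reduced to large square blocks; fine edges and outlines are lost — a downscale-then-upscale (mosaic) effect. A solid pink frame runs around the edge of the second image, with the content slightly shrunk inside it.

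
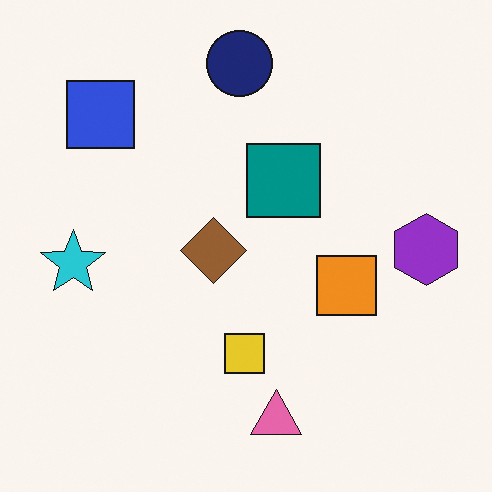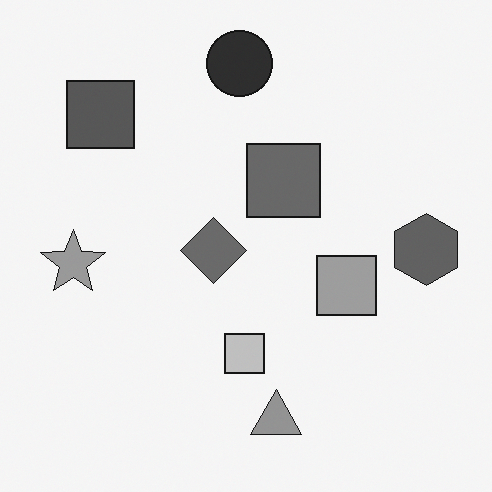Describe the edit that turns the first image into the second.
This is the original image converted to grayscale.

All color is removed — every shape is now a shade of grey.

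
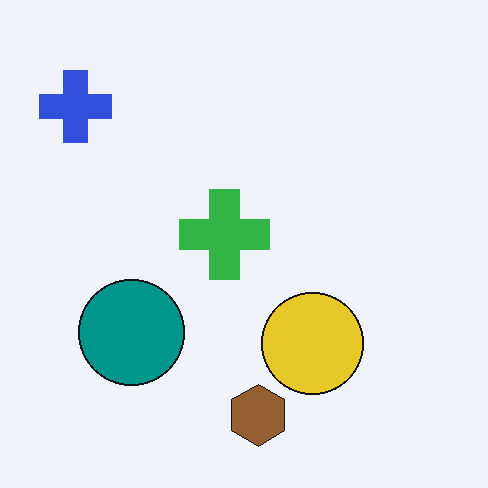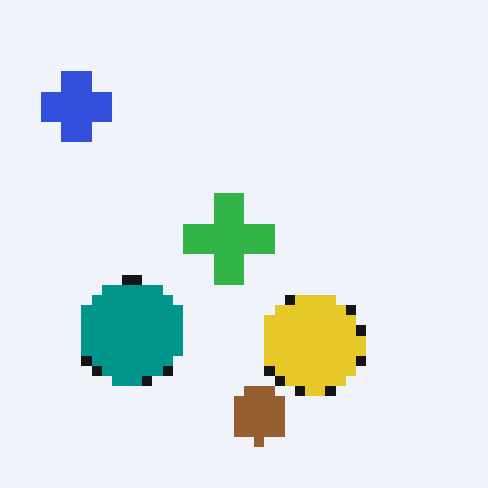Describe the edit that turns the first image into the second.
The image was coarsely pixelated.

Shapes are reduced to large square blocks; fine edges and outlines are lost — a downscale-then-upscale (mosaic) effect.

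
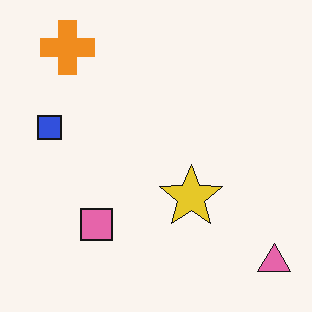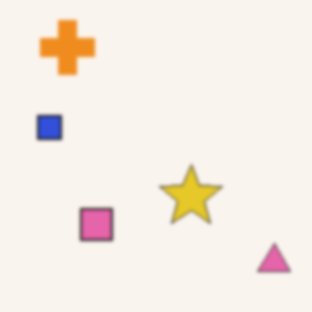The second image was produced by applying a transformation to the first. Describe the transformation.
The image was given a subtle gaussian blur.

Shape edges and outlines are uniformly softened across the whole image.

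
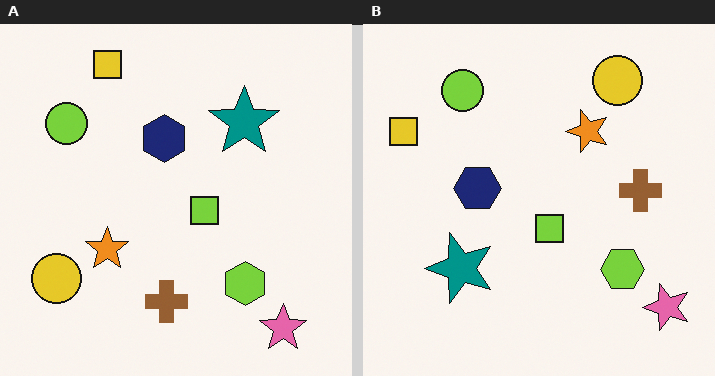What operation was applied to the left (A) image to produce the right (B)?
It was transposed (reflected across the top-left ↔ bottom-right diagonal).

Shapes have swapped their row and column positions — what was in the top-right is now in the bottom-left — a diagonal reflection.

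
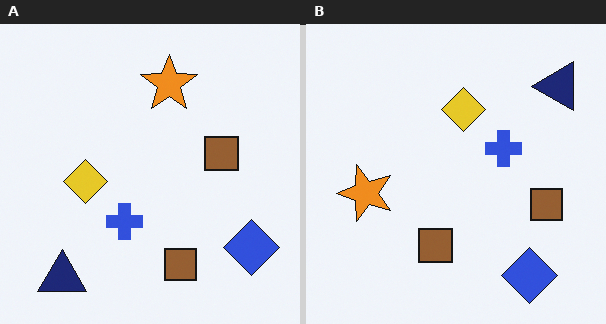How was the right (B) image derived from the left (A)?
It was transposed (reflected across the top-left ↔ bottom-right diagonal).

Shapes have swapped their row and column positions — what was in the top-right is now in the bottom-left — a diagonal reflection.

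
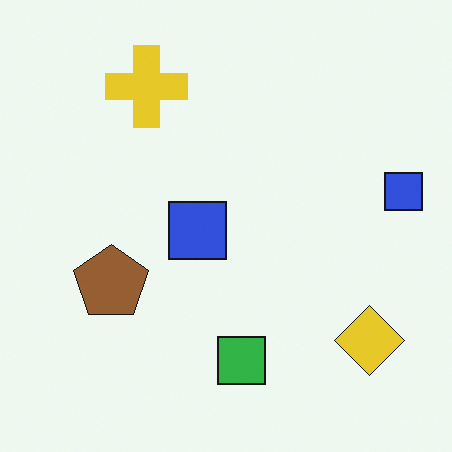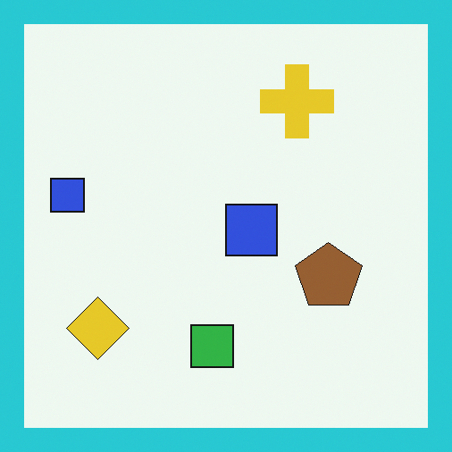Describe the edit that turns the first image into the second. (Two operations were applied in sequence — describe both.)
It was flipped horizontally (left ↔ right), then framed with a cyan border.

The yellow diamond is in the bottom-right of the first image and the bottom-left of the second — shapes on opposite sides of the vertical midline have swapped in a mirror flip. A solid cyan frame runs around the edge of the second image, with the content slightly shrunk inside it.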